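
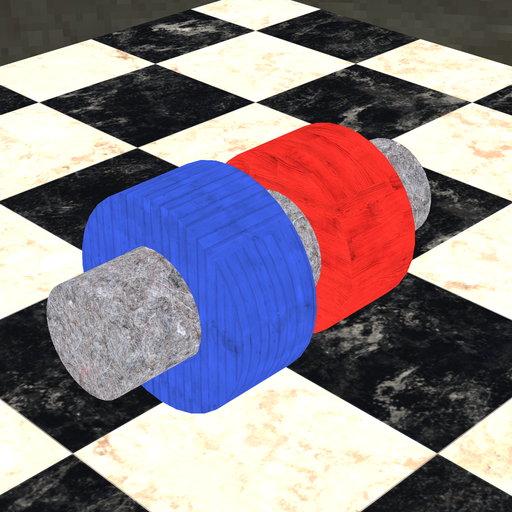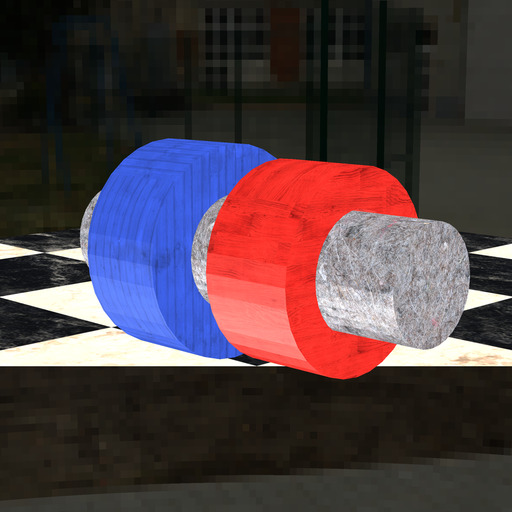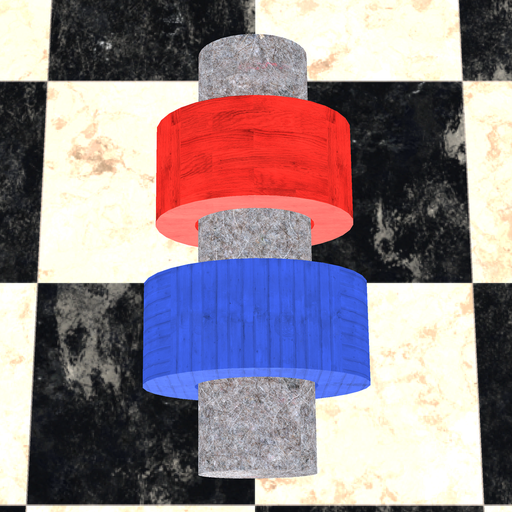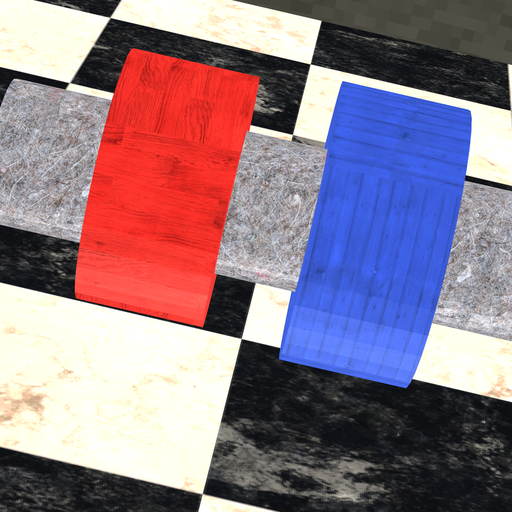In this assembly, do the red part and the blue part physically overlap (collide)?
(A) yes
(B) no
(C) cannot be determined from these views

(B) no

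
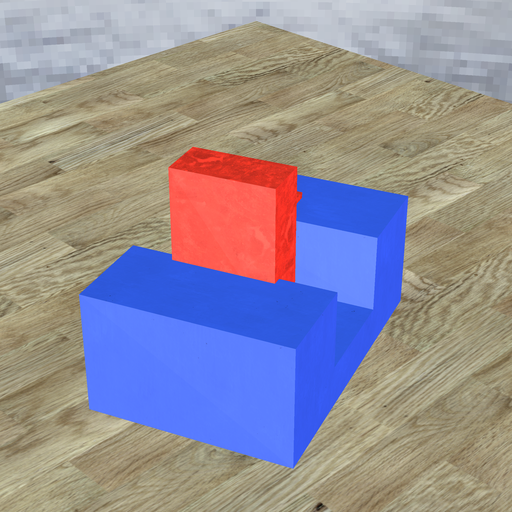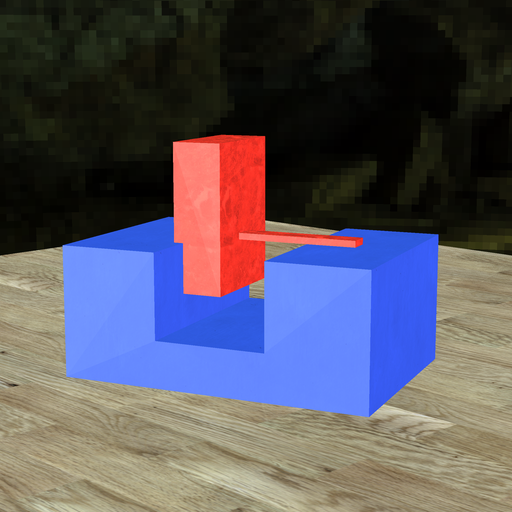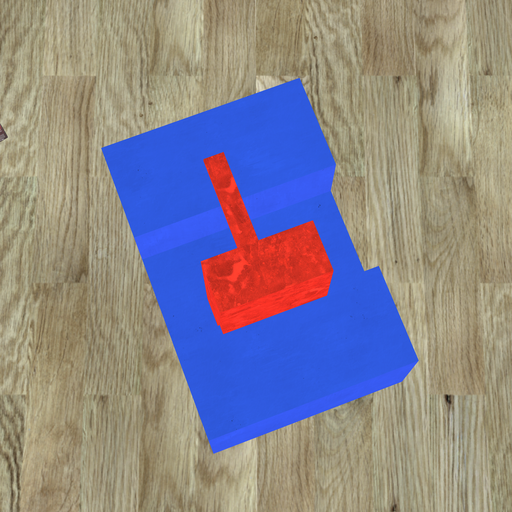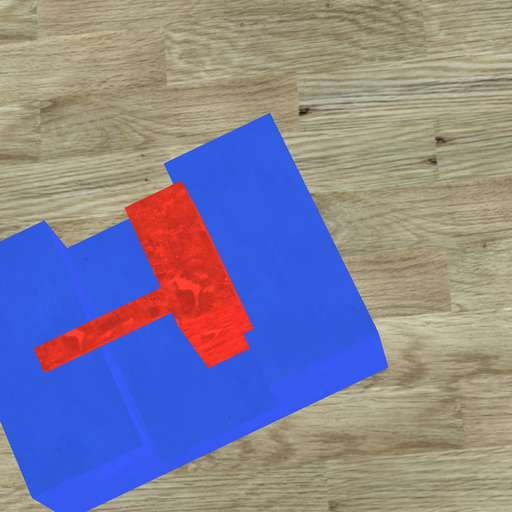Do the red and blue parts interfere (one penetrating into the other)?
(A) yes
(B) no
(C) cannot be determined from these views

(A) yes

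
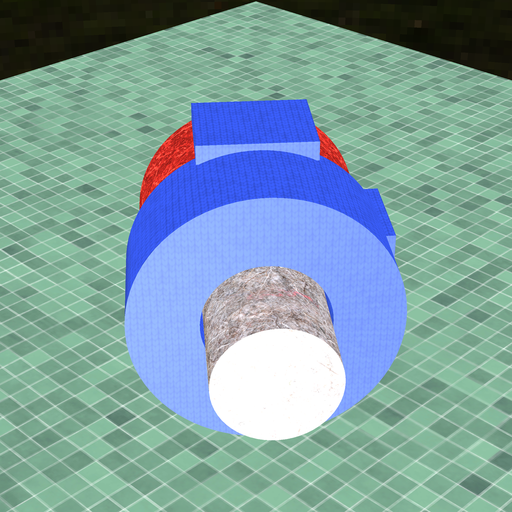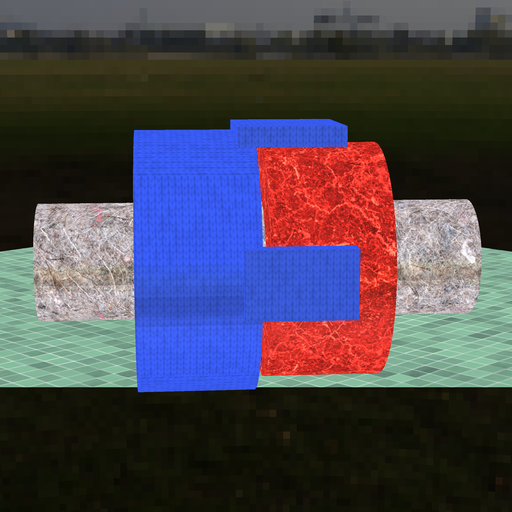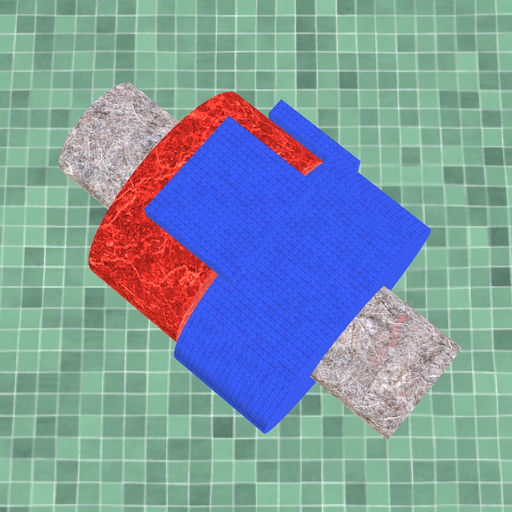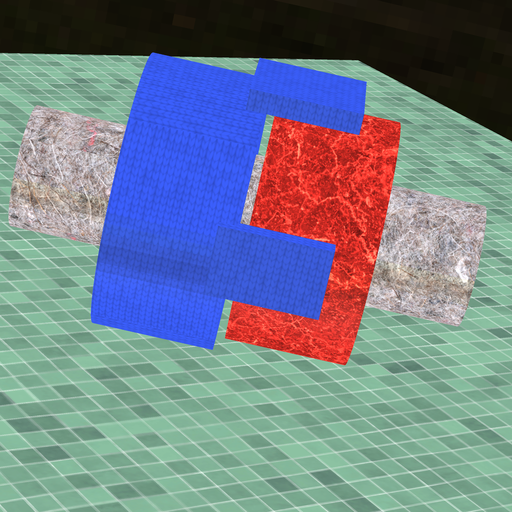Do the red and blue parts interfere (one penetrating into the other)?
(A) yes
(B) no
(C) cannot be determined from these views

(B) no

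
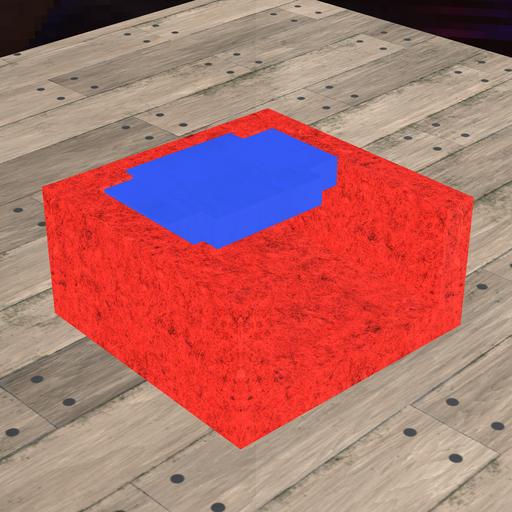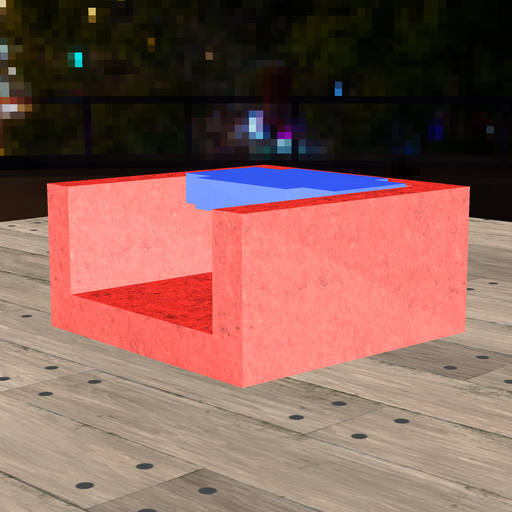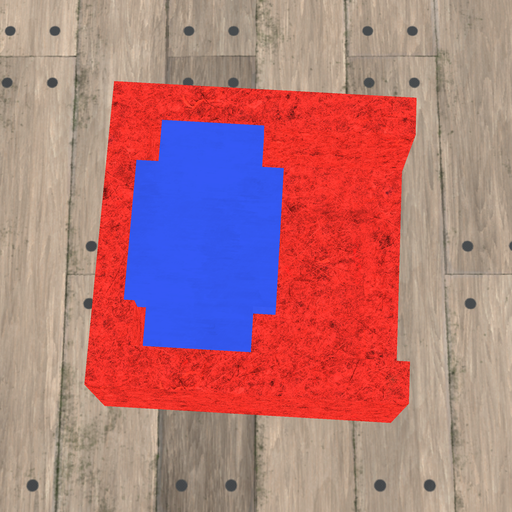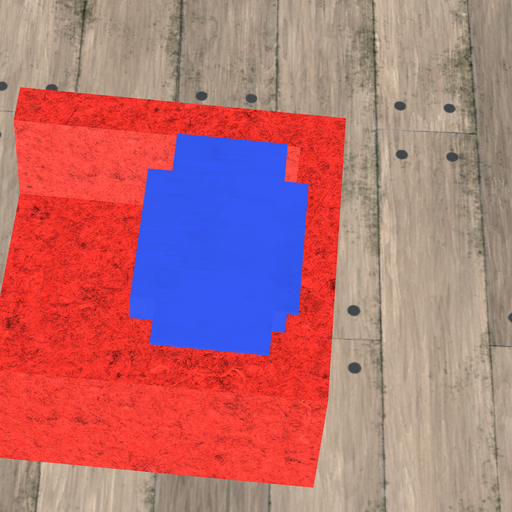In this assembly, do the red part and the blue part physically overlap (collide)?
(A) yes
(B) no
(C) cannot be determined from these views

(A) yes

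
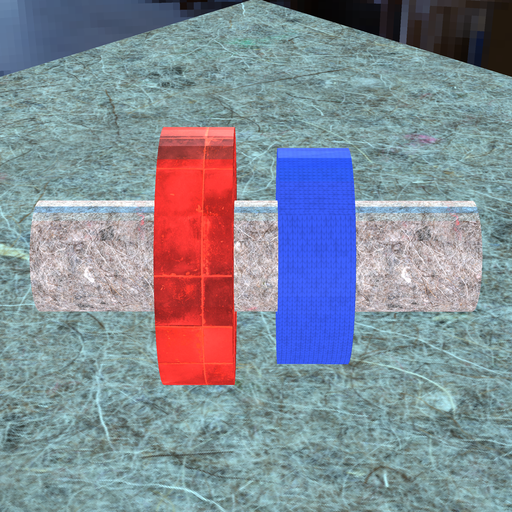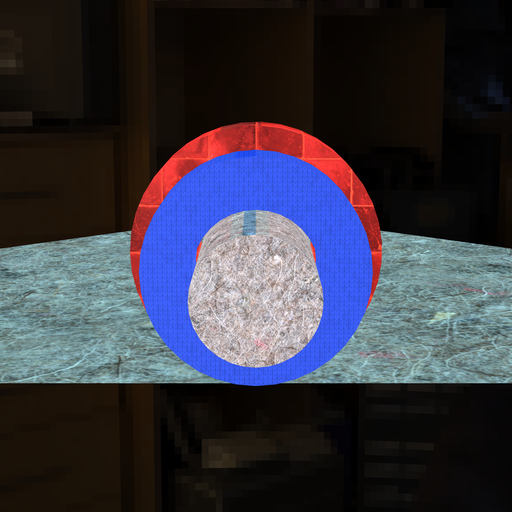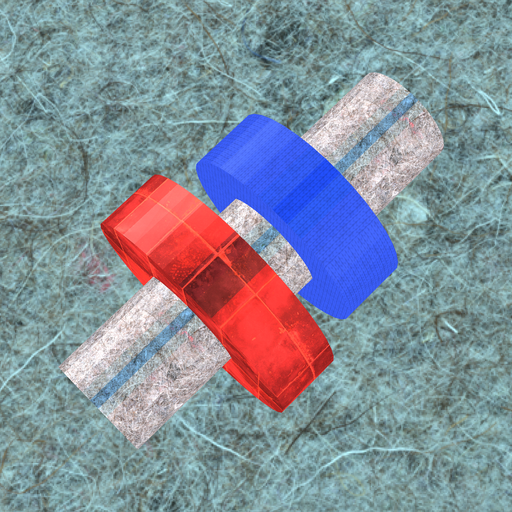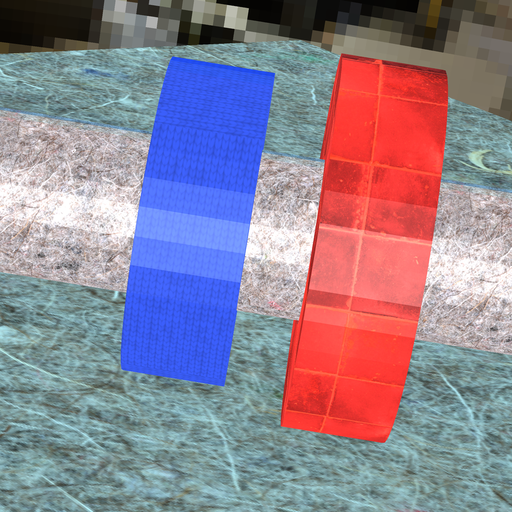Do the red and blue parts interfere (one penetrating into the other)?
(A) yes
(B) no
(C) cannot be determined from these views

(B) no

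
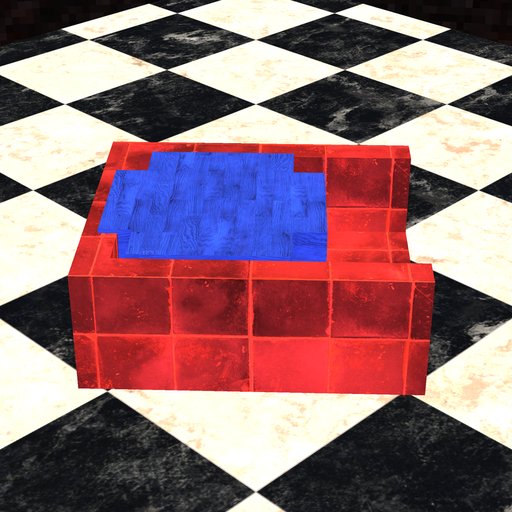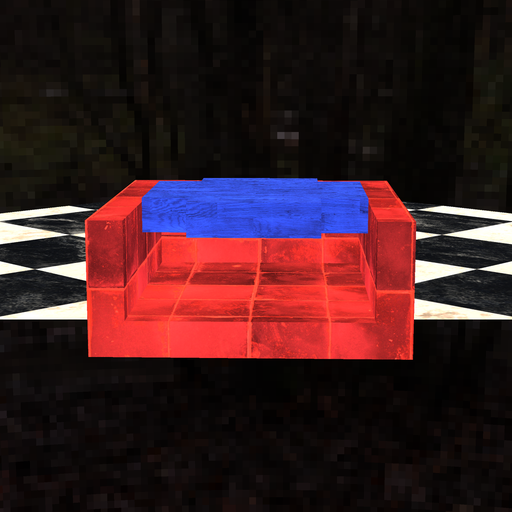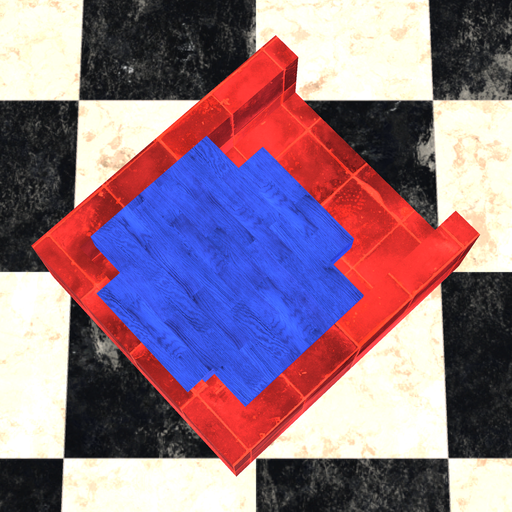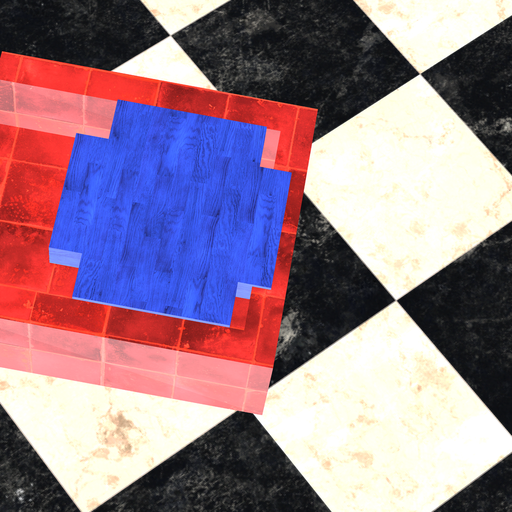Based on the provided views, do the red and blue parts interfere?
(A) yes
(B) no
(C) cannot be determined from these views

(A) yes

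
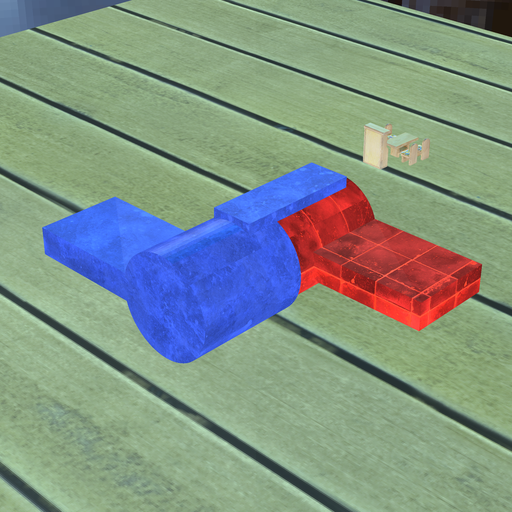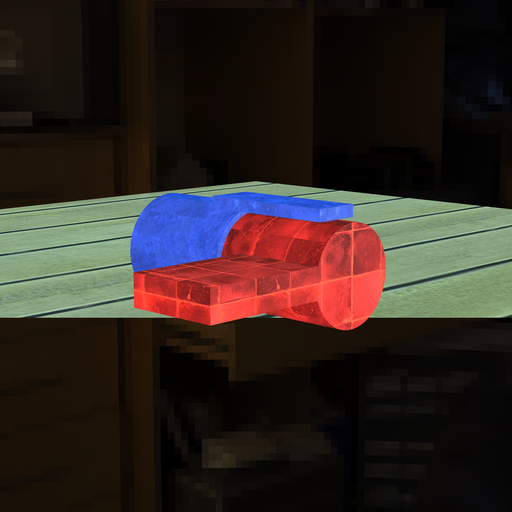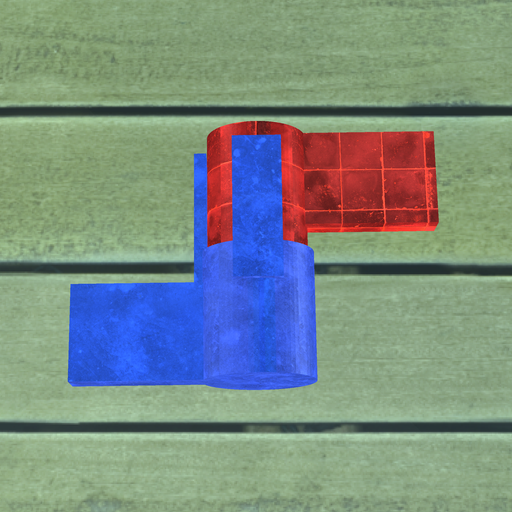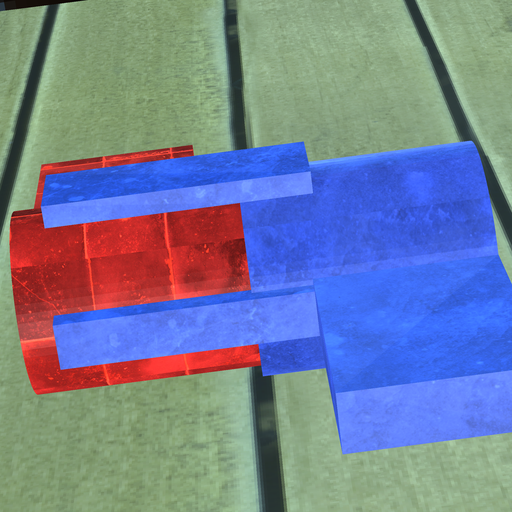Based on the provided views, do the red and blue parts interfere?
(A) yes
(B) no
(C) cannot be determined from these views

(A) yes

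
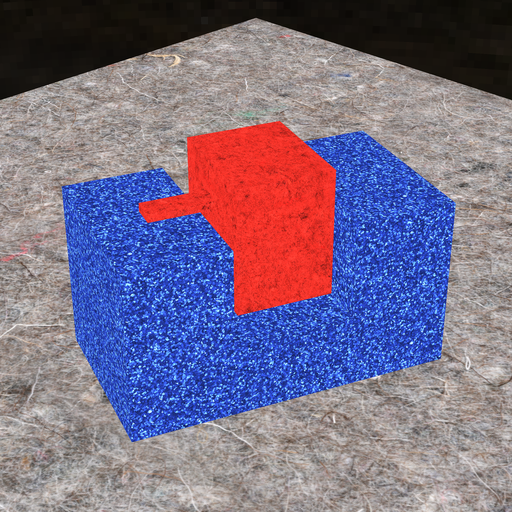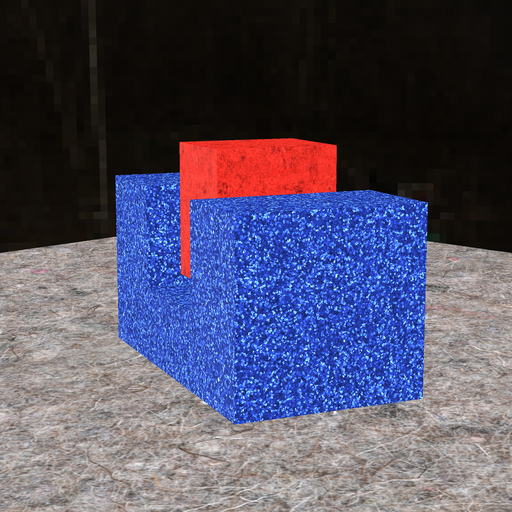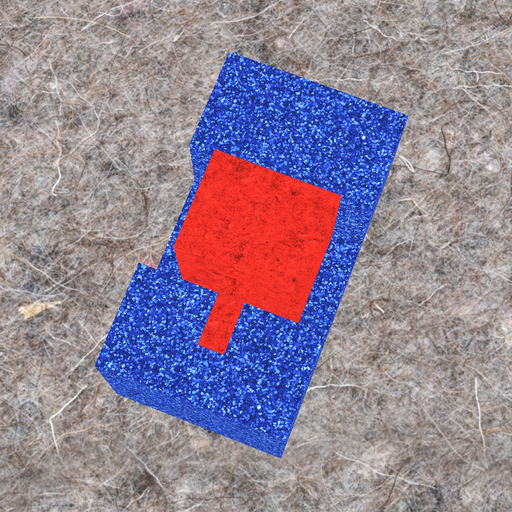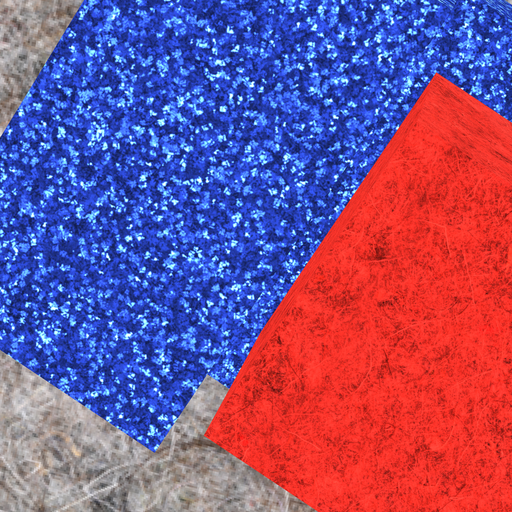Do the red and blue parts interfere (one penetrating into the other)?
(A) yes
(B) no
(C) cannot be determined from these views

(B) no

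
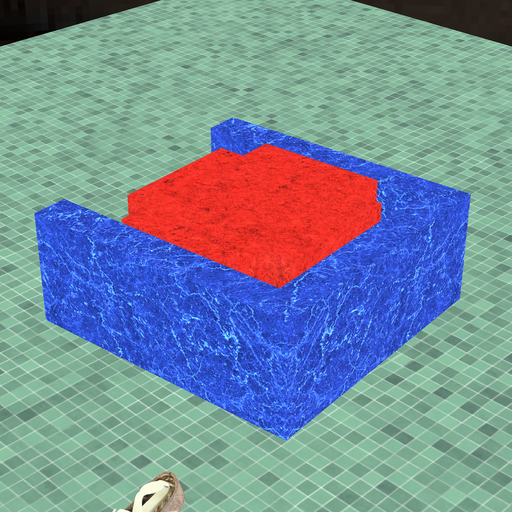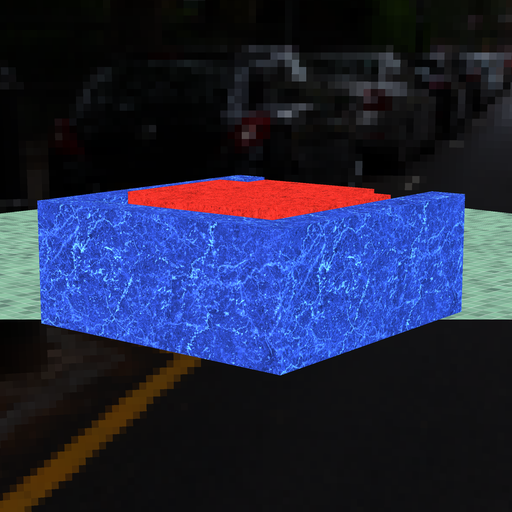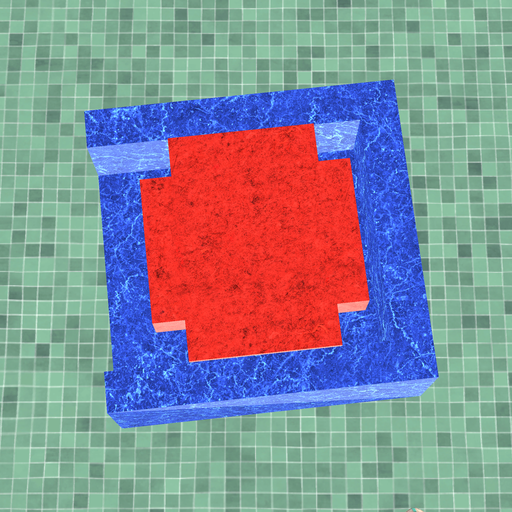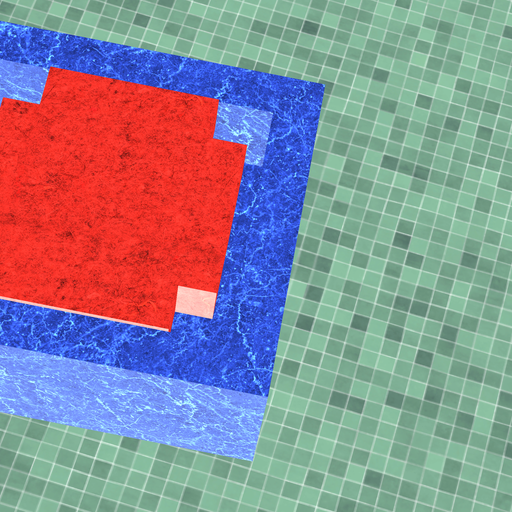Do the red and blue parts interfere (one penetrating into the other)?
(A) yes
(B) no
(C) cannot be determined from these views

(B) no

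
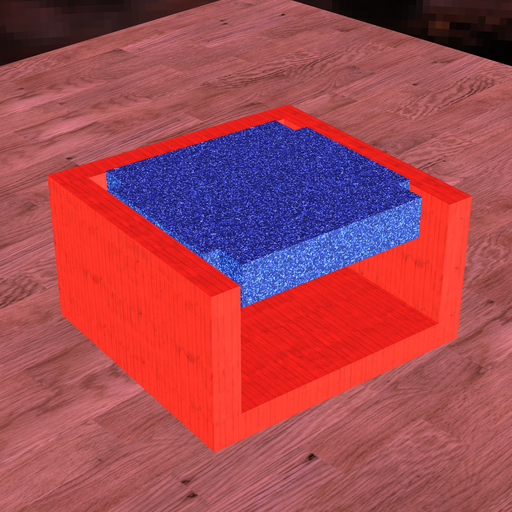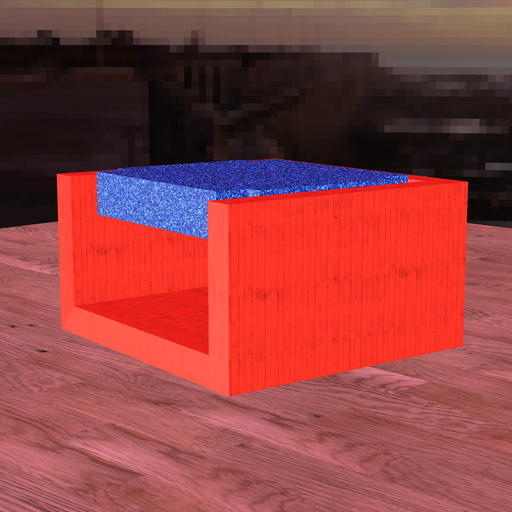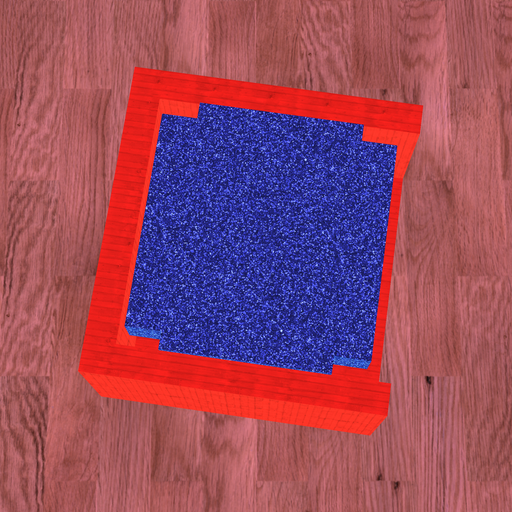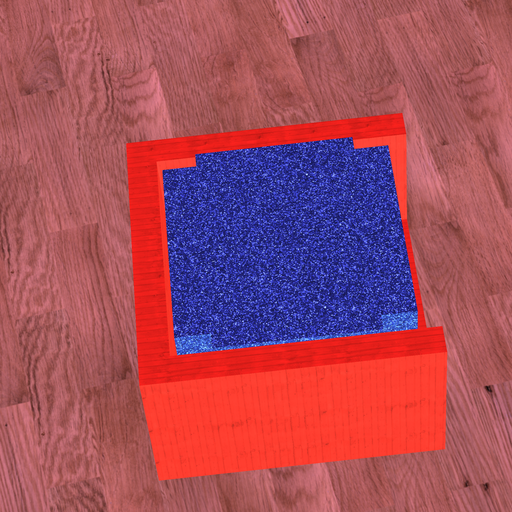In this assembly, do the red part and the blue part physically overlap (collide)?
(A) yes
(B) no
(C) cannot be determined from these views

(B) no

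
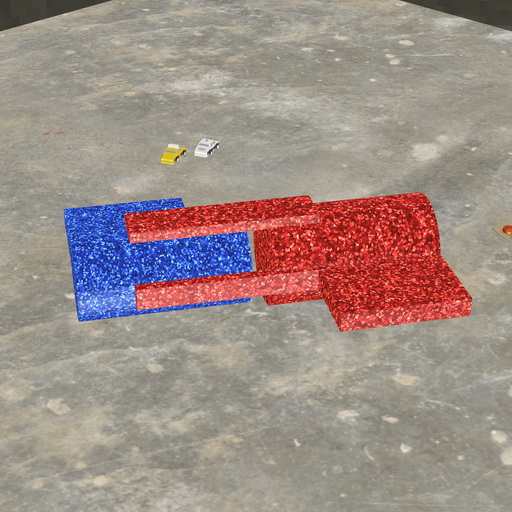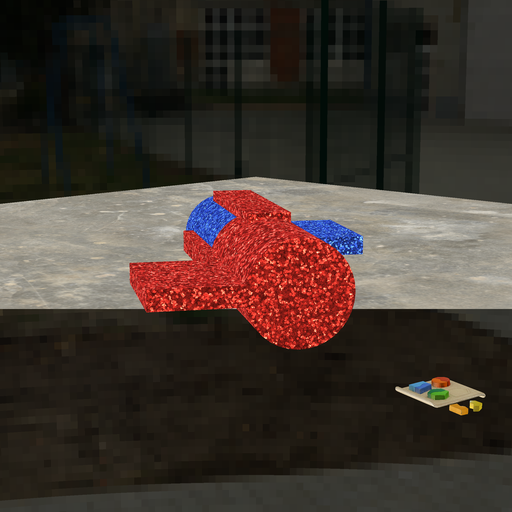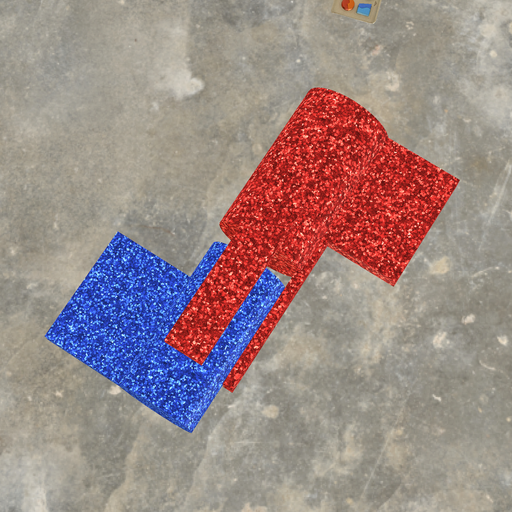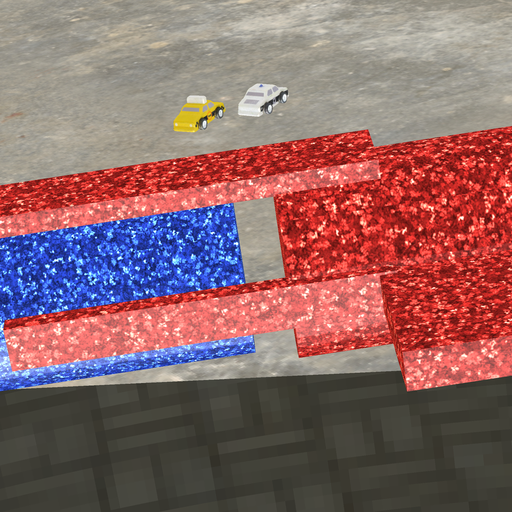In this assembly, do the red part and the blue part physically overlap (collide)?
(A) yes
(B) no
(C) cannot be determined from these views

(B) no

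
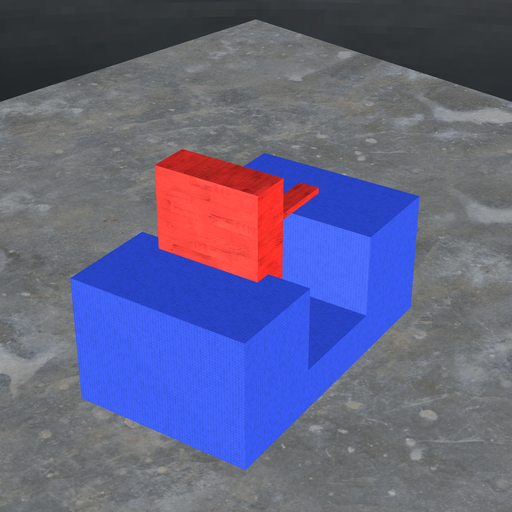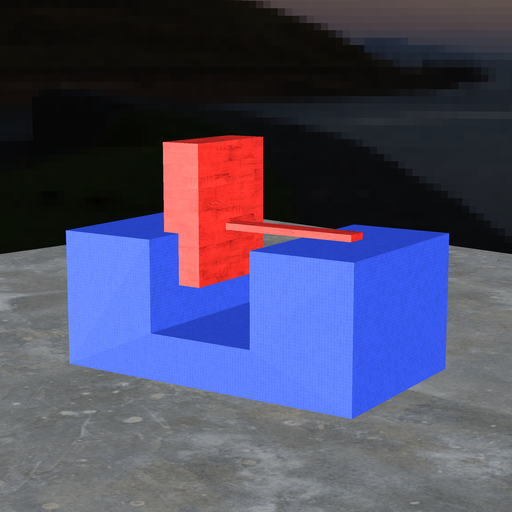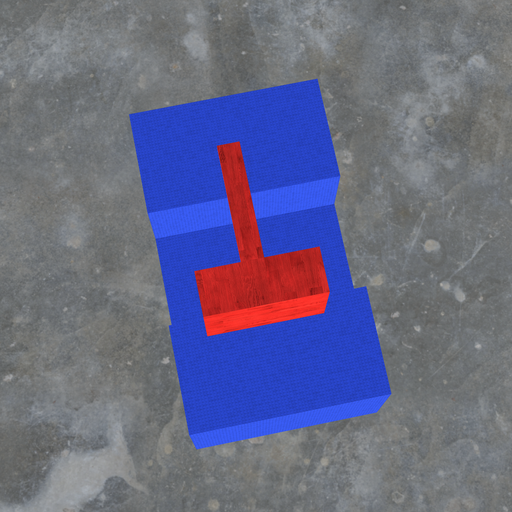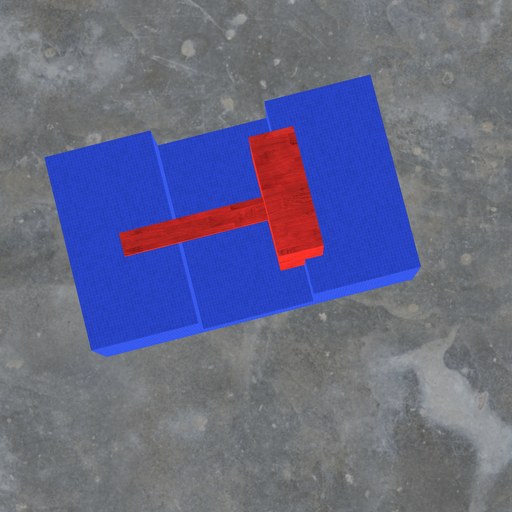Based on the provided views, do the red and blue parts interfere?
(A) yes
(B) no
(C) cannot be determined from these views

(A) yes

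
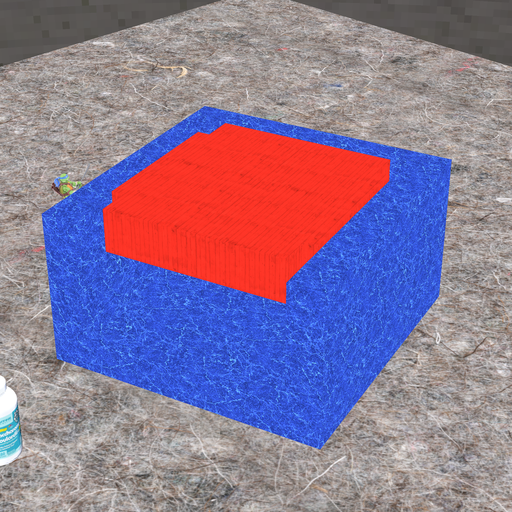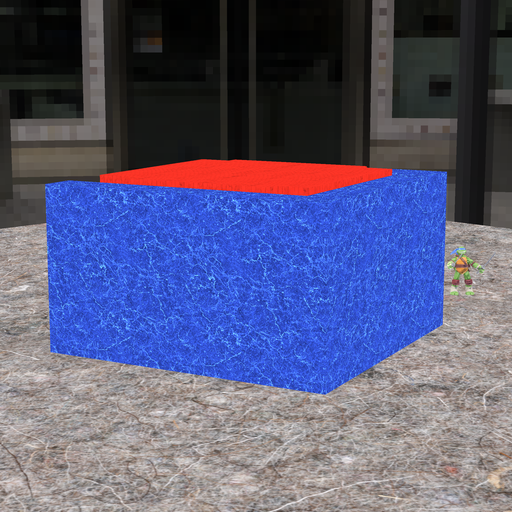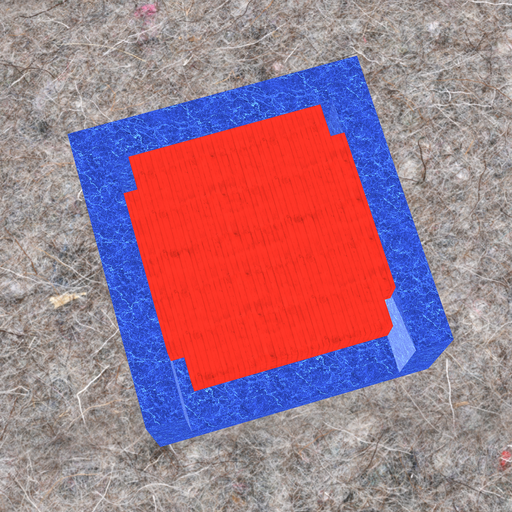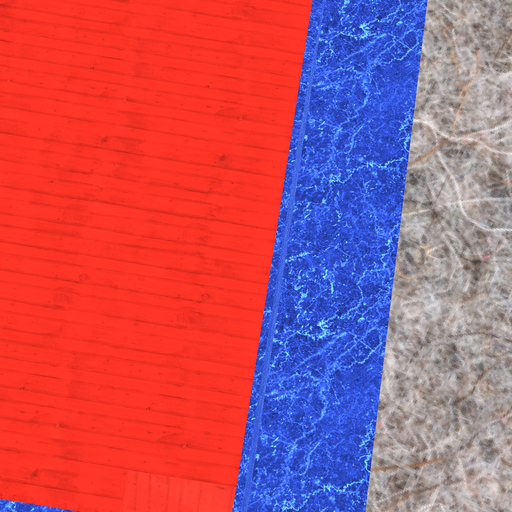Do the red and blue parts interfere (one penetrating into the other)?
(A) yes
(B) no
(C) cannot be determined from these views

(B) no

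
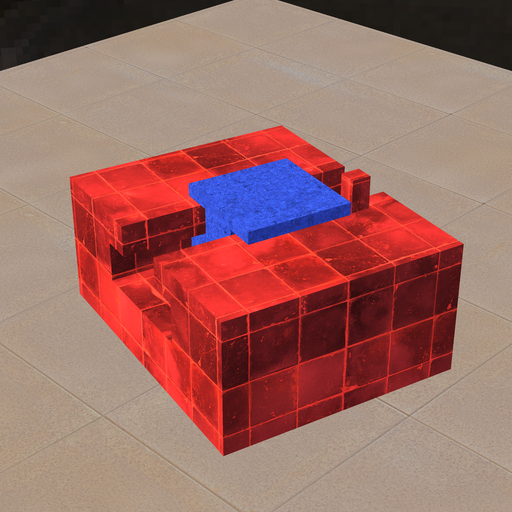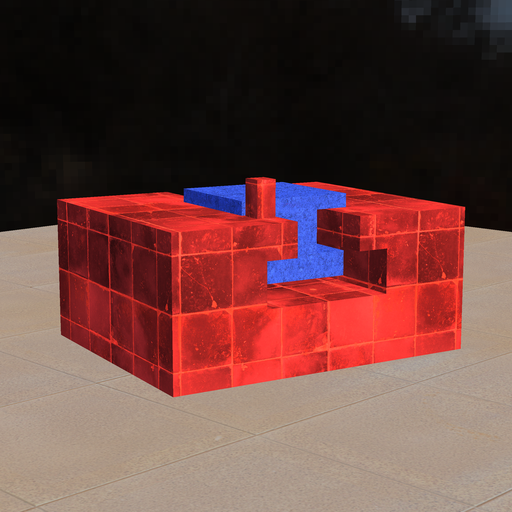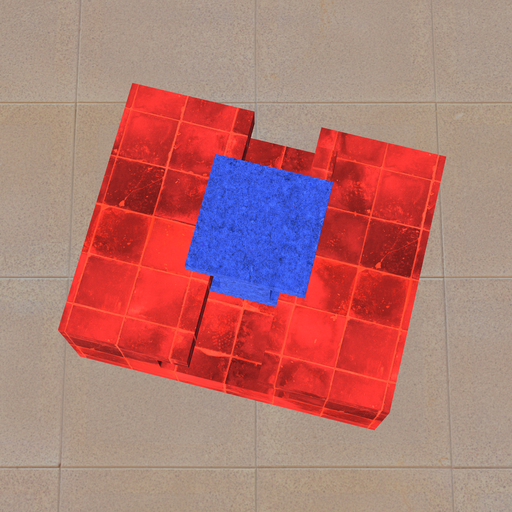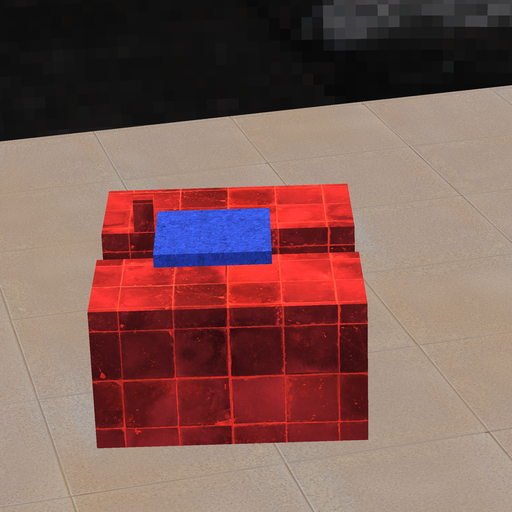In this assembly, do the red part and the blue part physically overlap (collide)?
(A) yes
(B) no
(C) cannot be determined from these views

(B) no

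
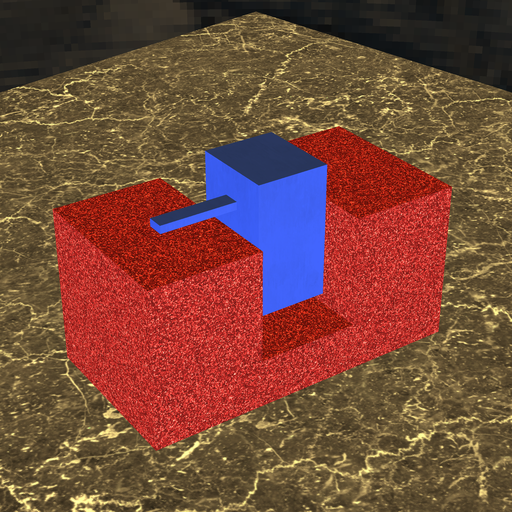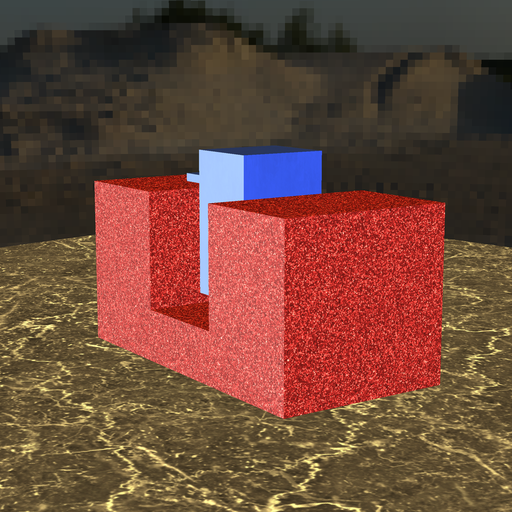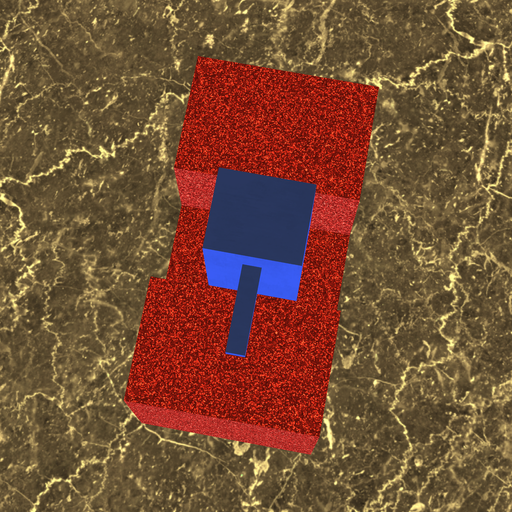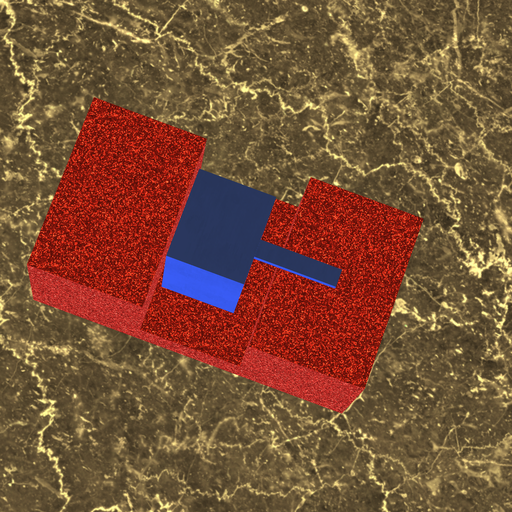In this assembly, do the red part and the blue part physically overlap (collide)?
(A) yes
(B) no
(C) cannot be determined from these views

(B) no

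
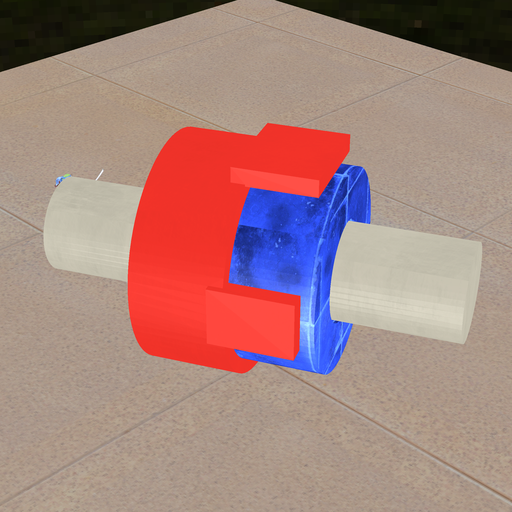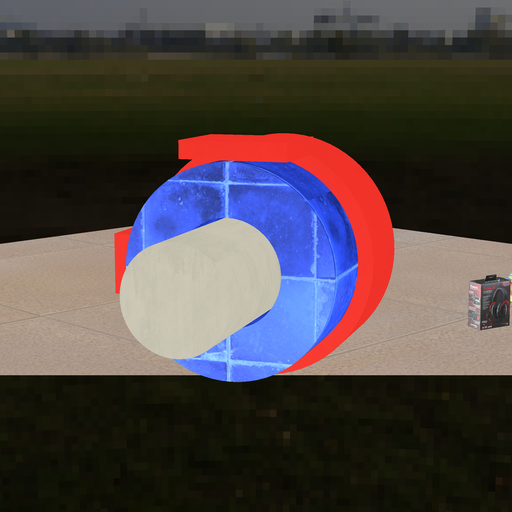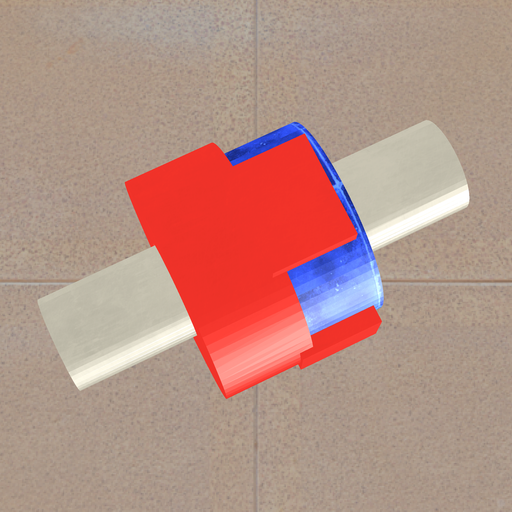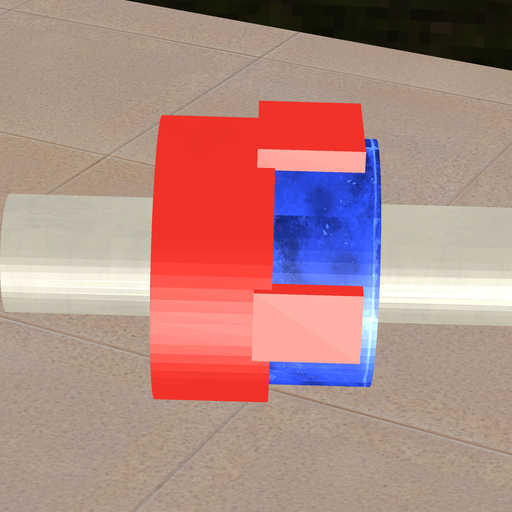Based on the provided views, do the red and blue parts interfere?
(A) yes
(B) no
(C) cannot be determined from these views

(A) yes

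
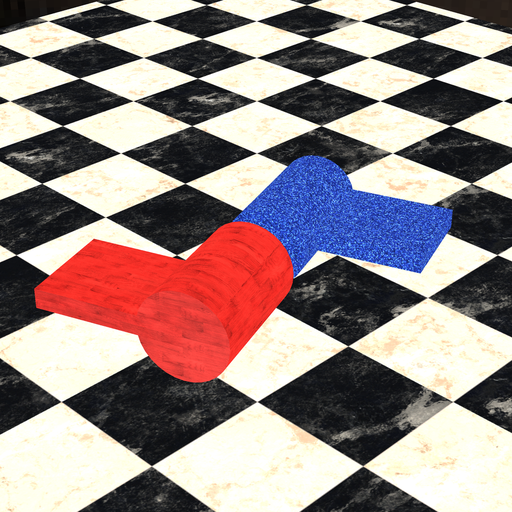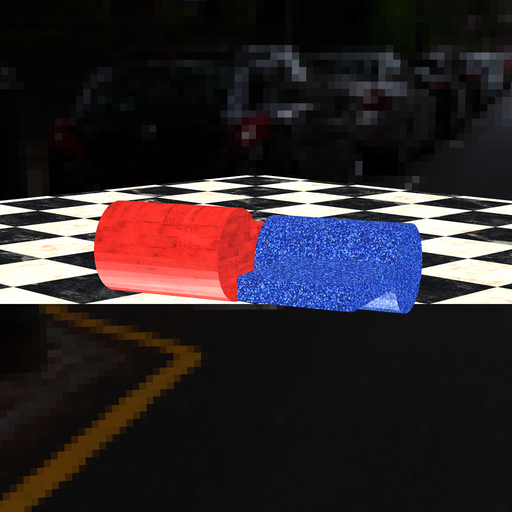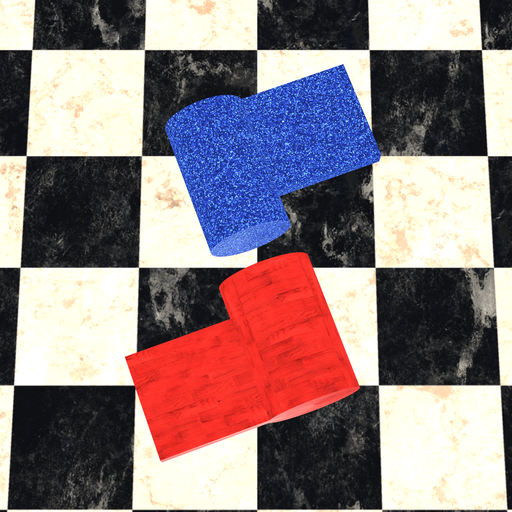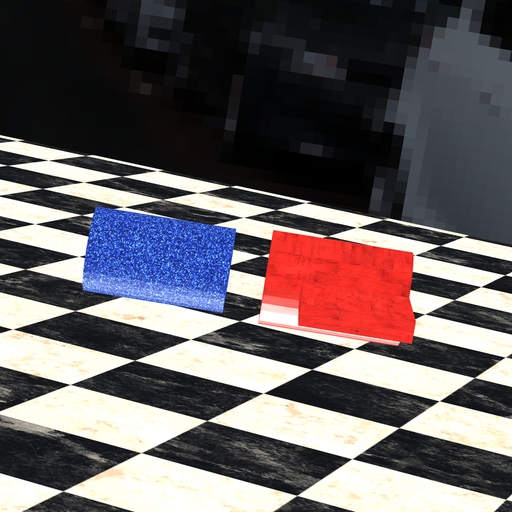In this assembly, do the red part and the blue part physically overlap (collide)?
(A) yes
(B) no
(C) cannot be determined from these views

(B) no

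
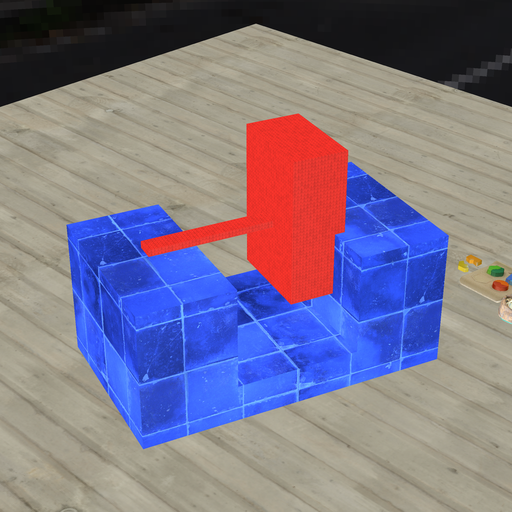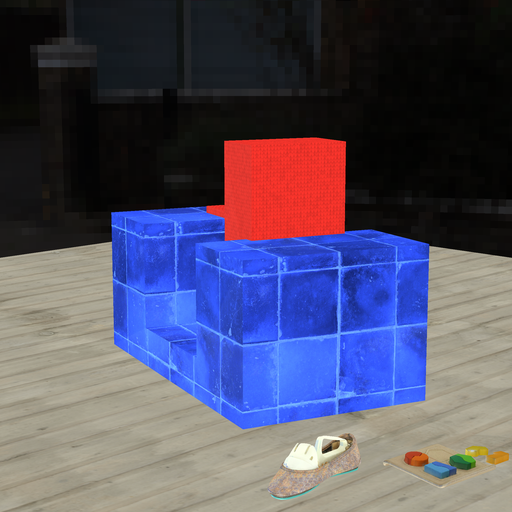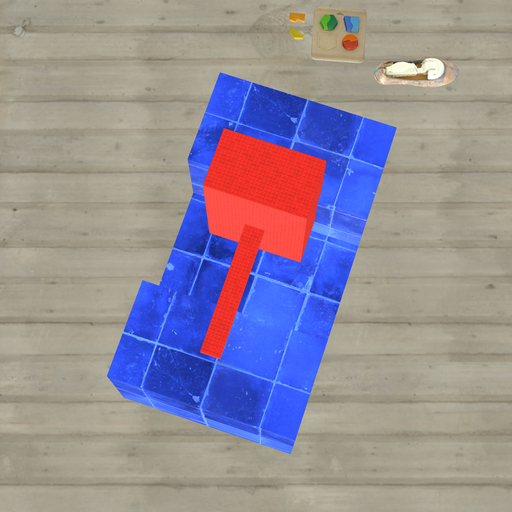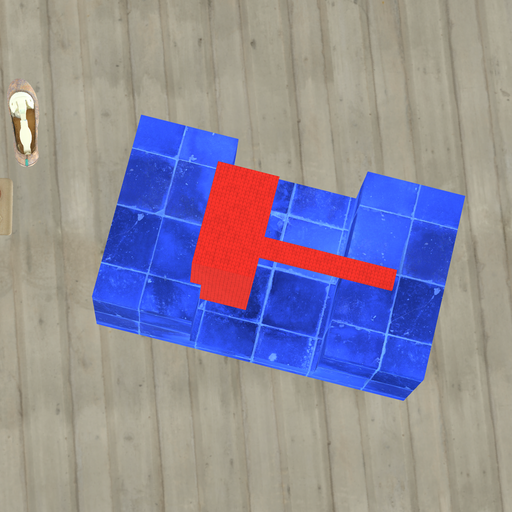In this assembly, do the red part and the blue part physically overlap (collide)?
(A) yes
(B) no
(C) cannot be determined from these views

(A) yes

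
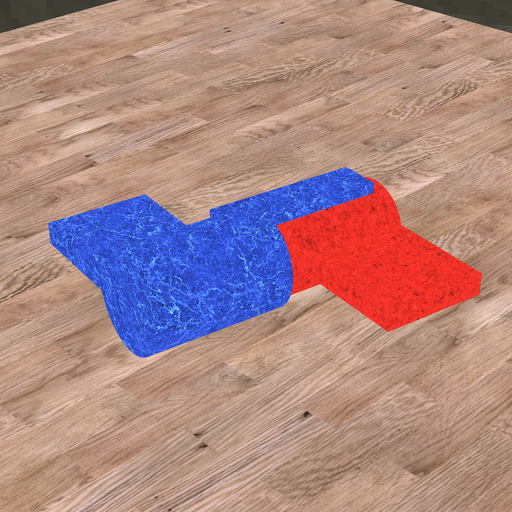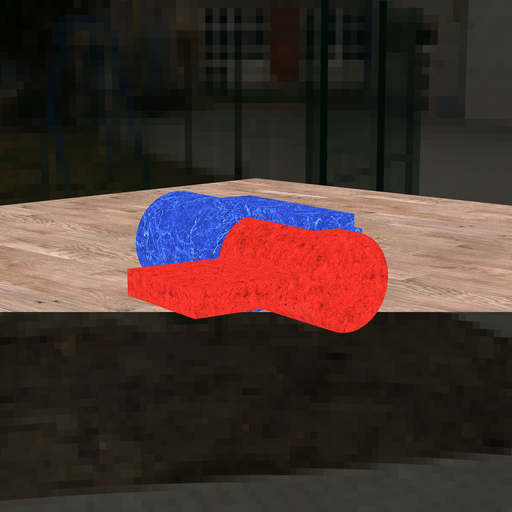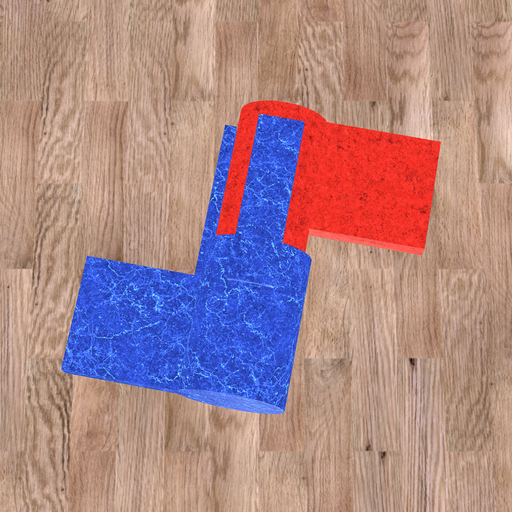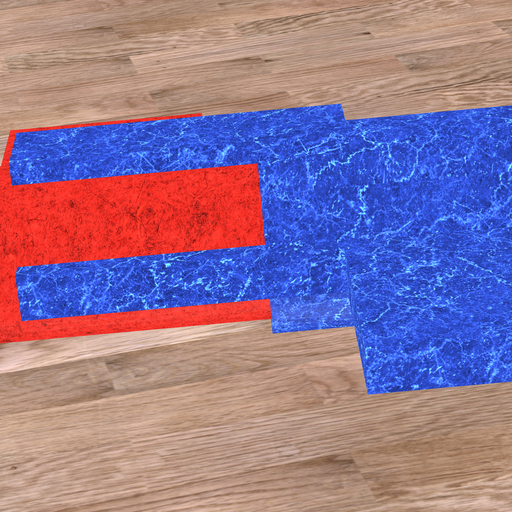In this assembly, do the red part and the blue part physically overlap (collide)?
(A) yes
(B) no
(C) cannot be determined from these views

(A) yes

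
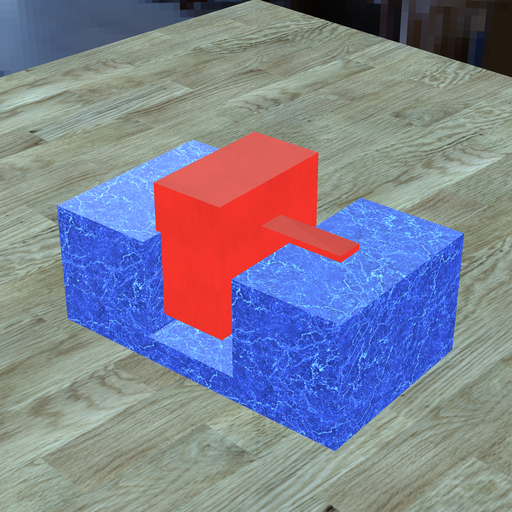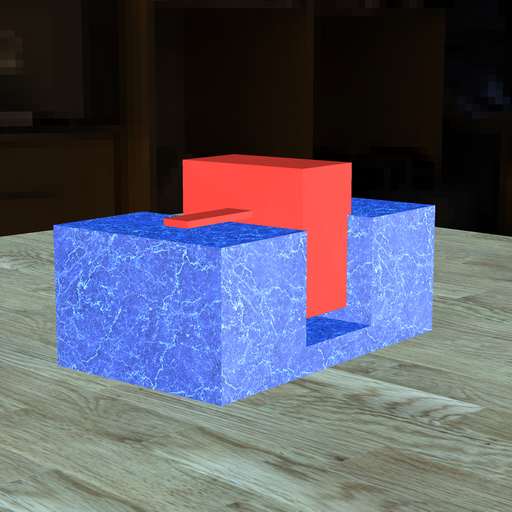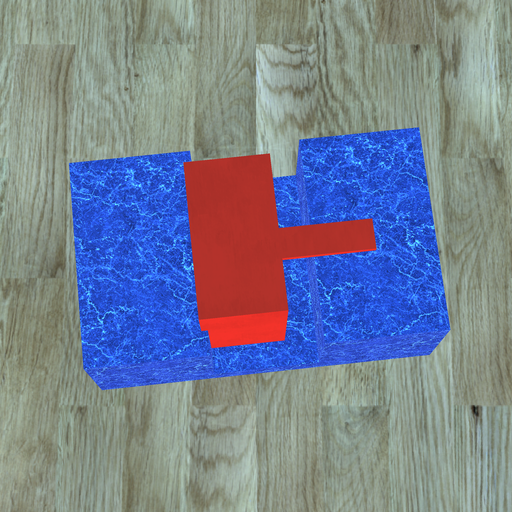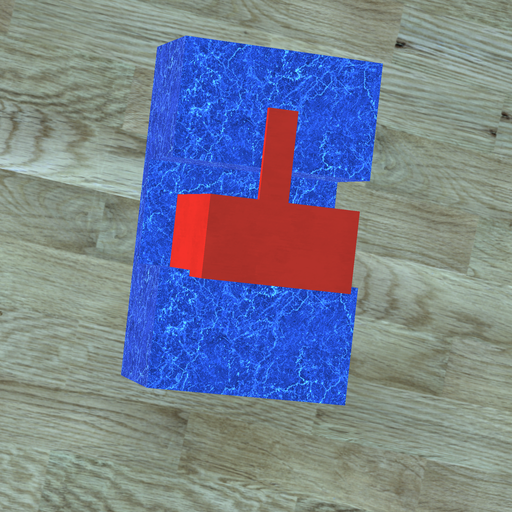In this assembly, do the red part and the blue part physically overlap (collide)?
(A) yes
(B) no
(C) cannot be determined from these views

(A) yes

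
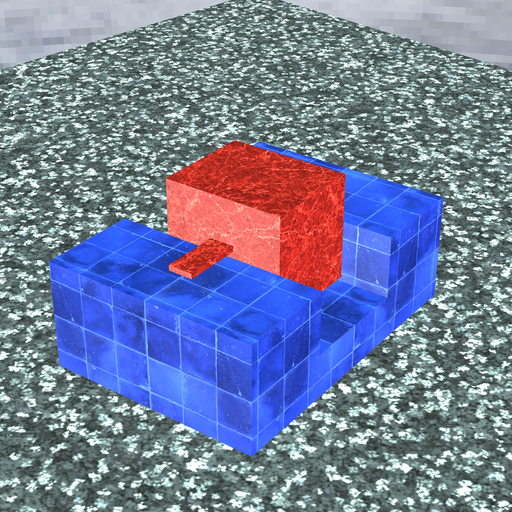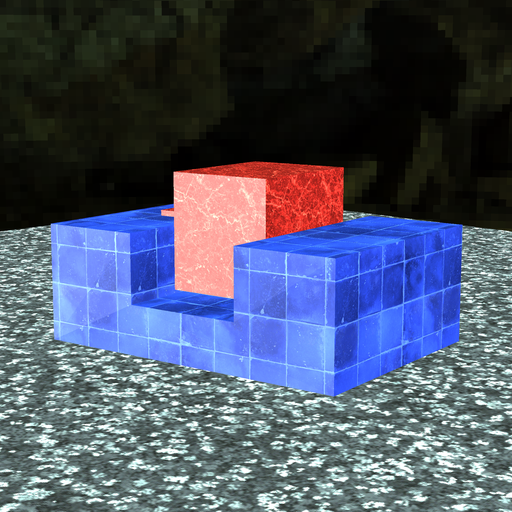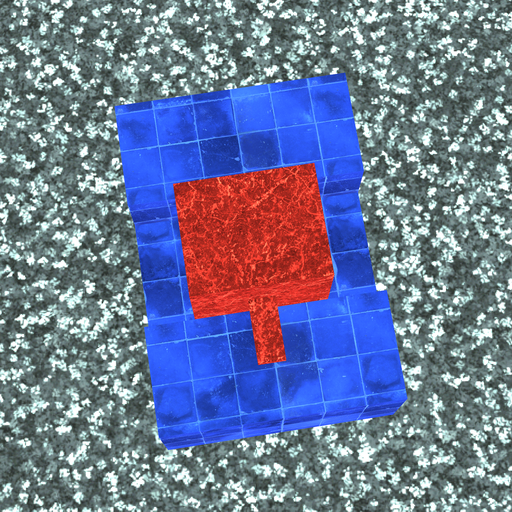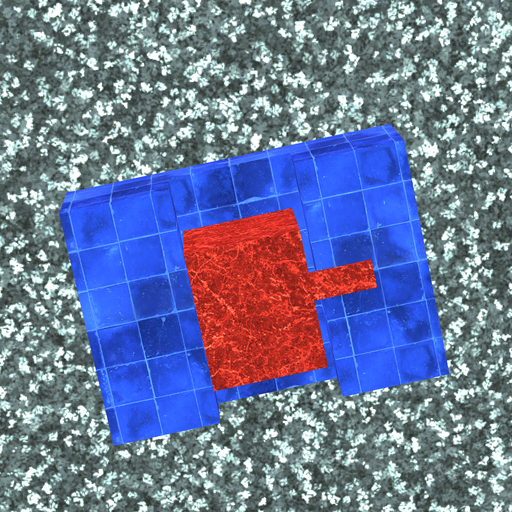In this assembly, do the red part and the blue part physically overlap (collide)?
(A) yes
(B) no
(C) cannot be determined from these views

(B) no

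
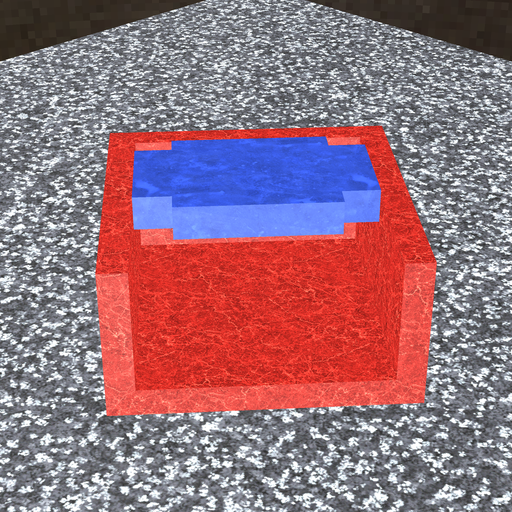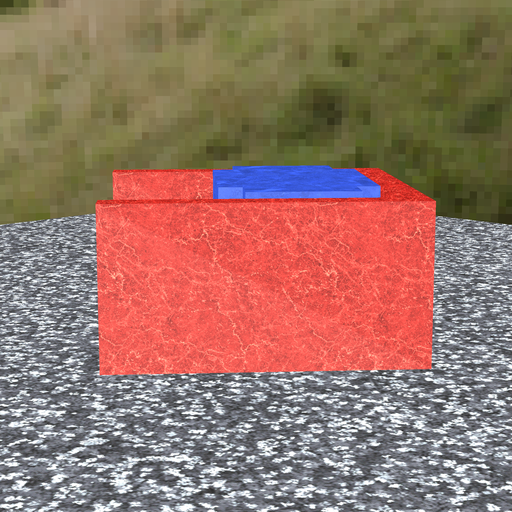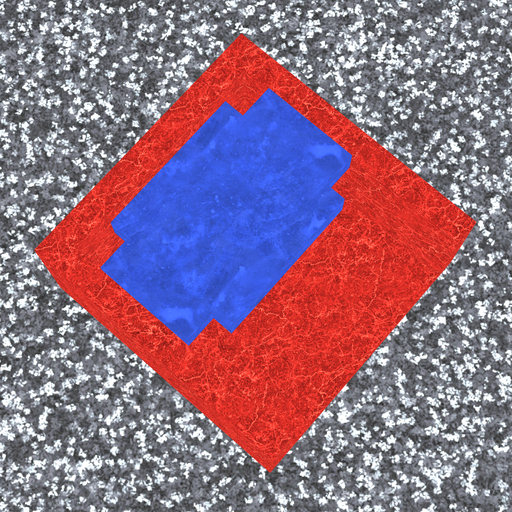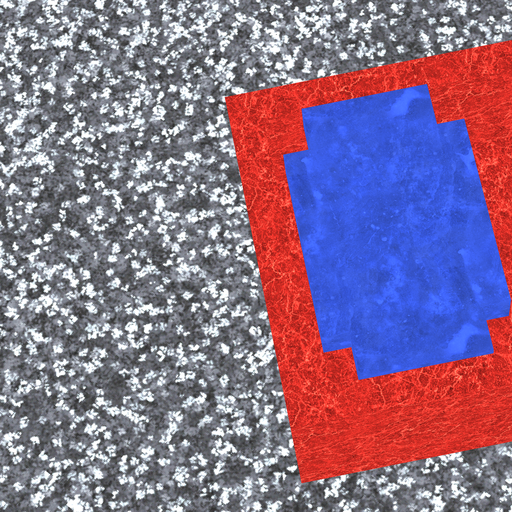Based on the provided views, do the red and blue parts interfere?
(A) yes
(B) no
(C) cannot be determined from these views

(B) no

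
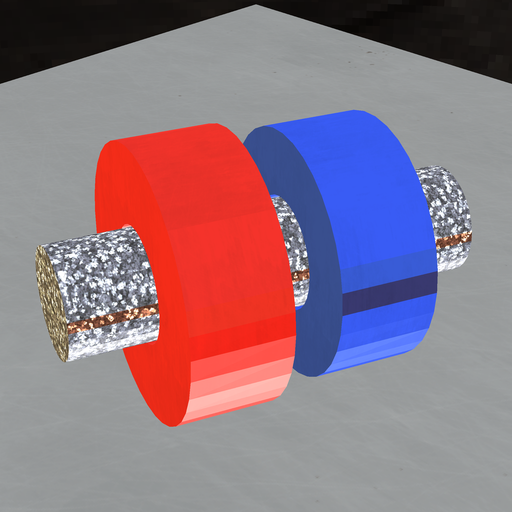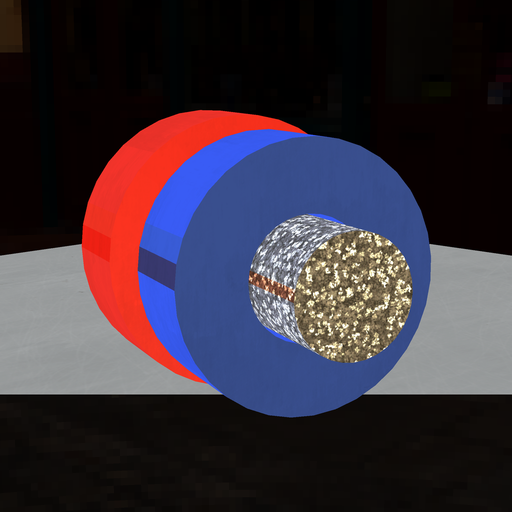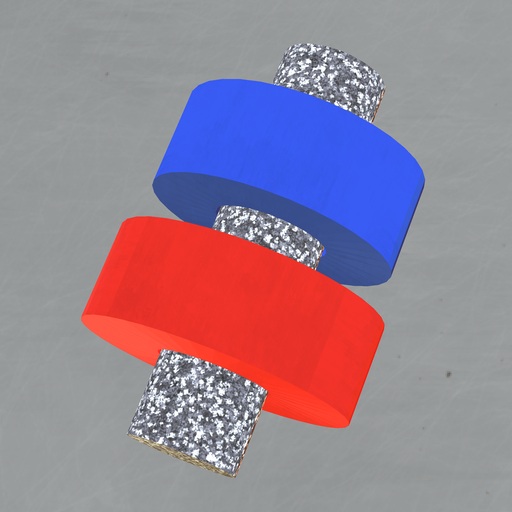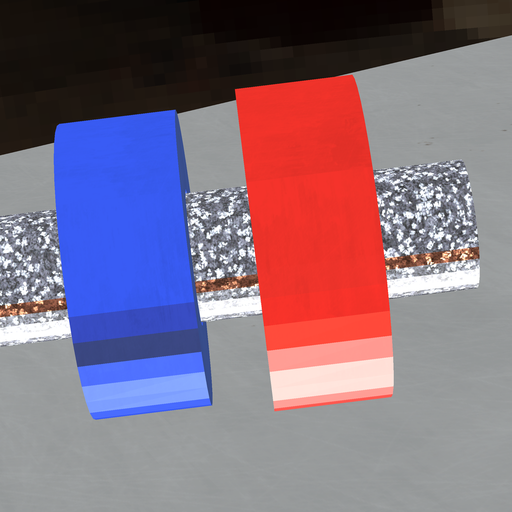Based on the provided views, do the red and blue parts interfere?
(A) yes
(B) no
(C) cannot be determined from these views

(B) no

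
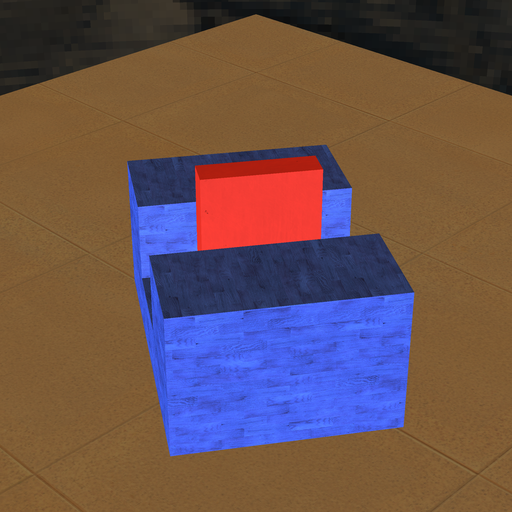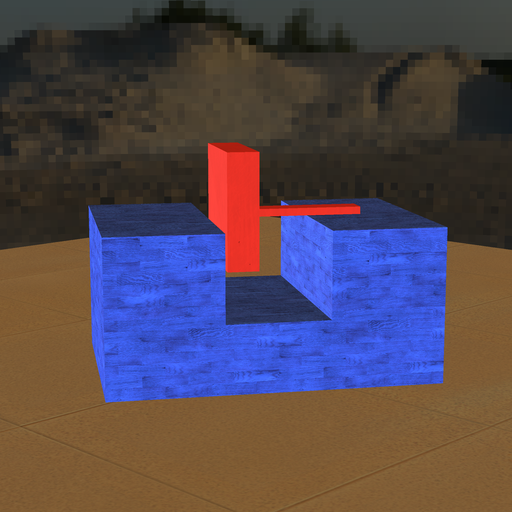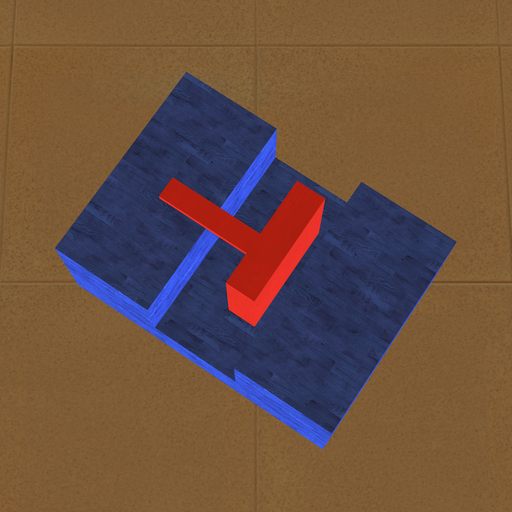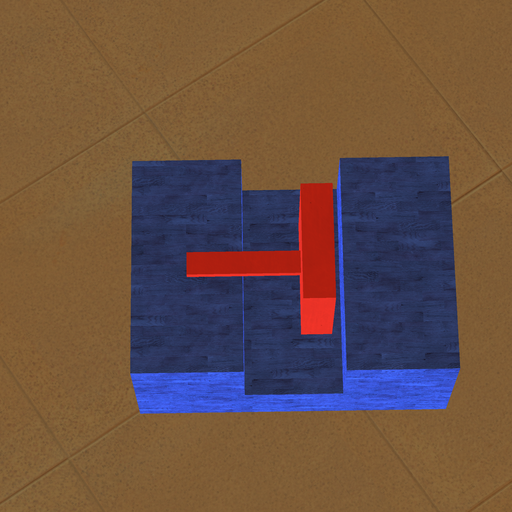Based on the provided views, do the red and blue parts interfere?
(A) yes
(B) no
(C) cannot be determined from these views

(B) no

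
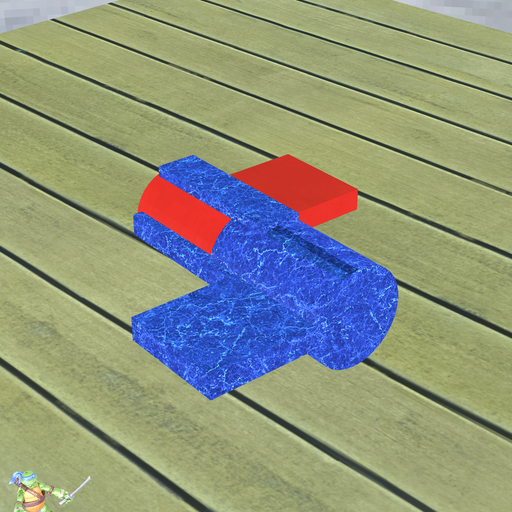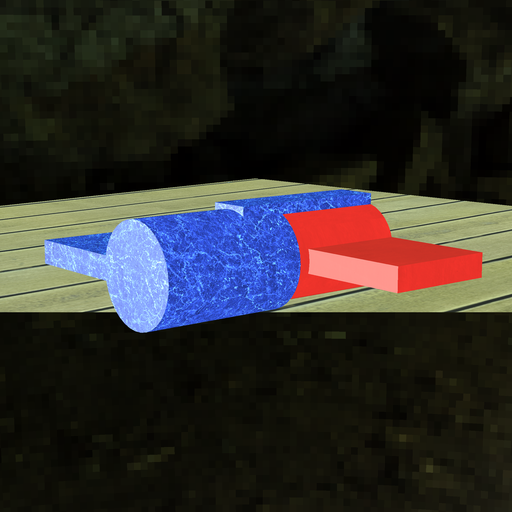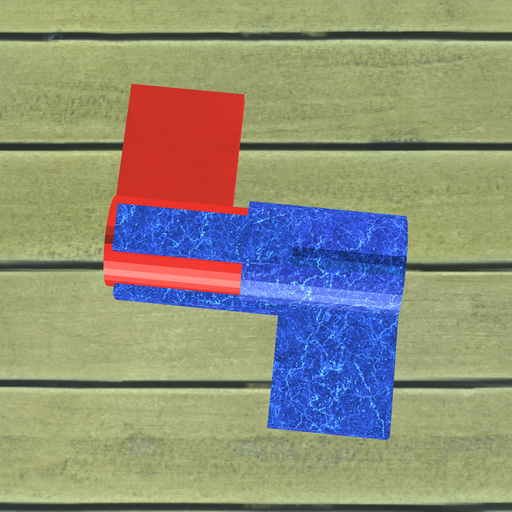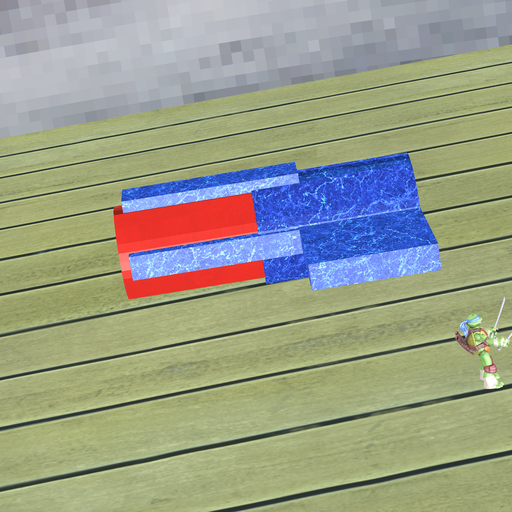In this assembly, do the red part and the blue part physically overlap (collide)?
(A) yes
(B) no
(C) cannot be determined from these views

(A) yes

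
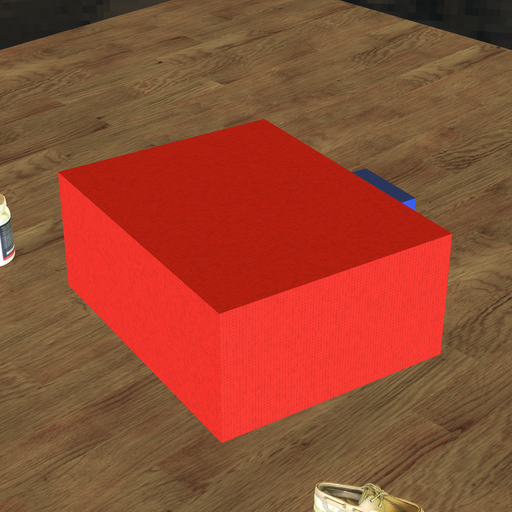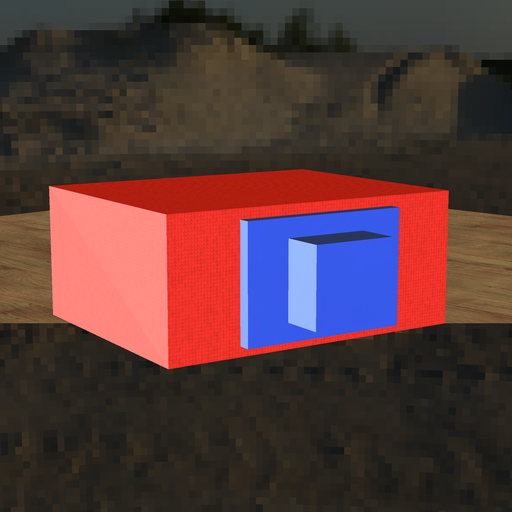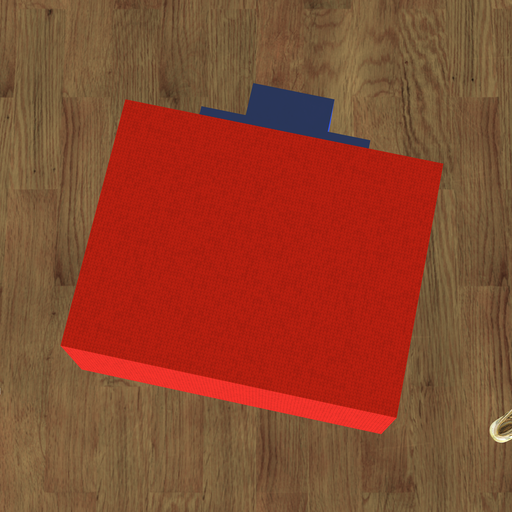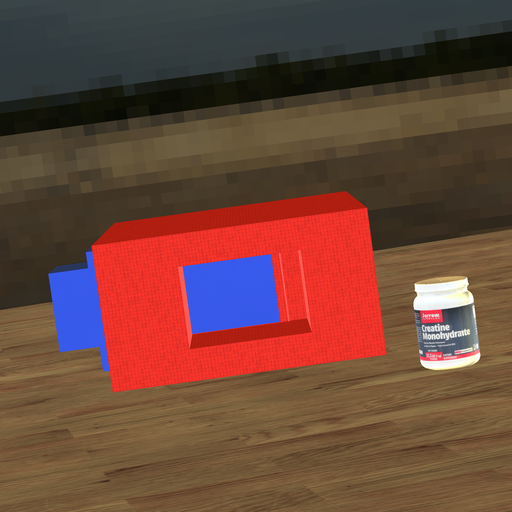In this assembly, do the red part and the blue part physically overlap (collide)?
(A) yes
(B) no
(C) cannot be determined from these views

(B) no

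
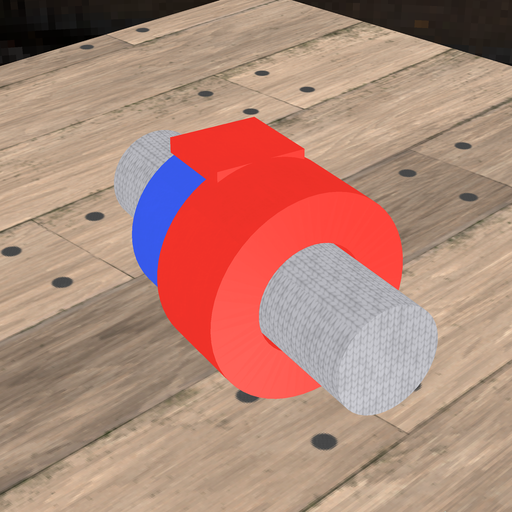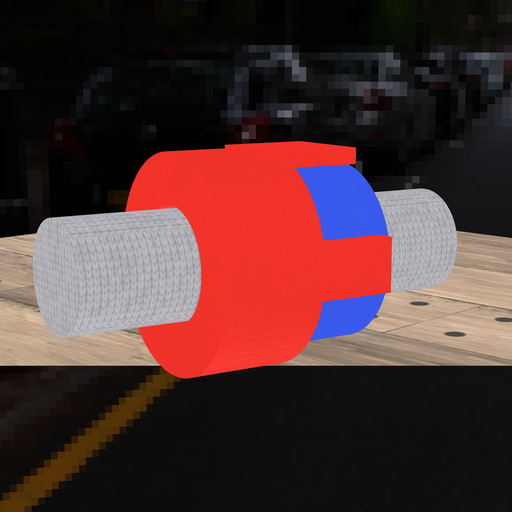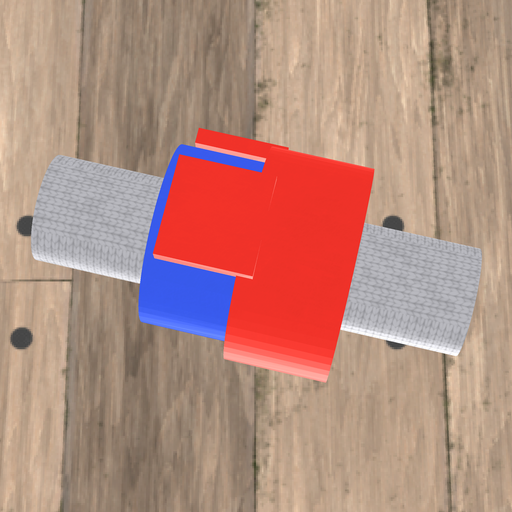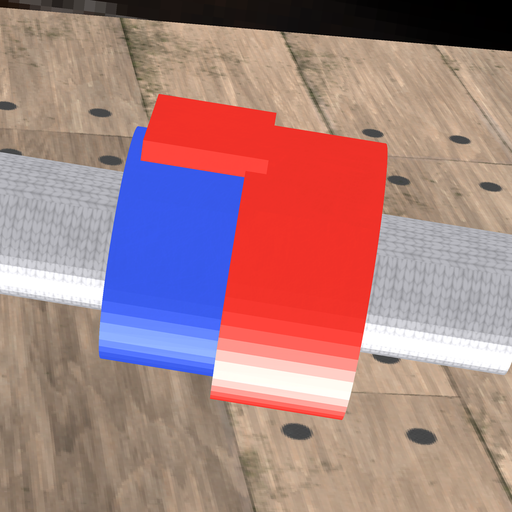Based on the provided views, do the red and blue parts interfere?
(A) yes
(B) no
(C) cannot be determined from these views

(A) yes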